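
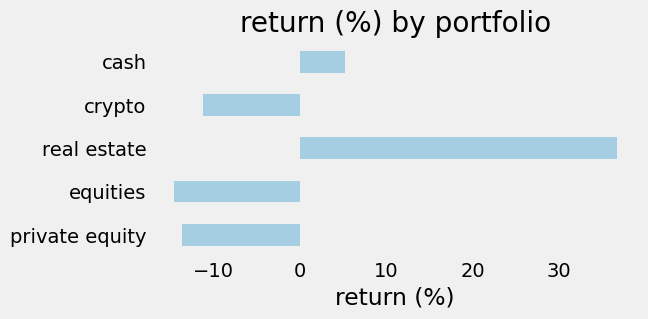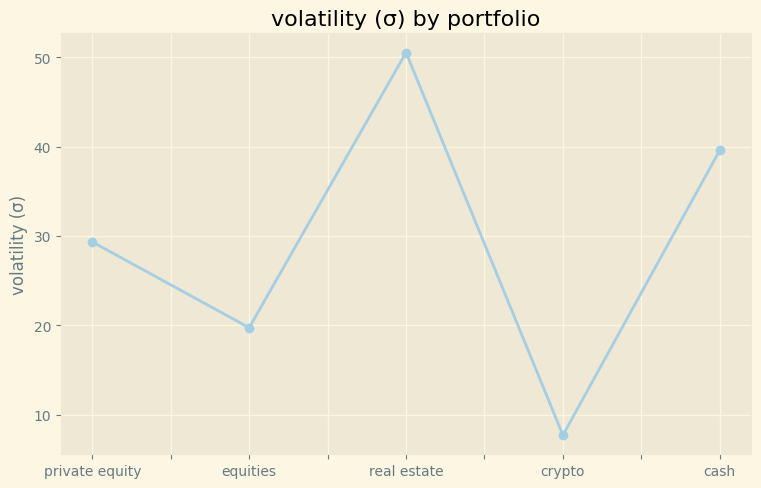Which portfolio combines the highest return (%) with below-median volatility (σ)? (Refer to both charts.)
Chart 2 median volatility (σ) ≈ 30; below-median portfolios: equities, crypto. Among those, crypto has the highest return (%) (≈ -10).

crypto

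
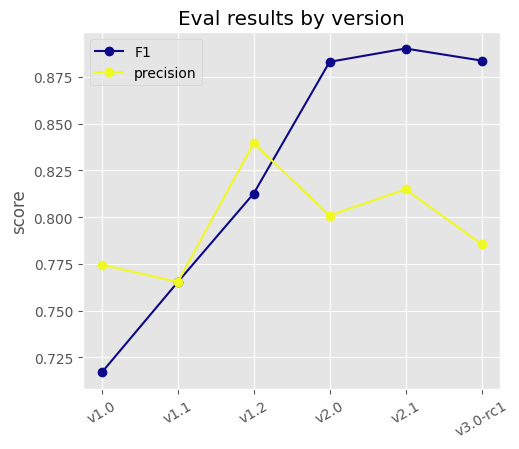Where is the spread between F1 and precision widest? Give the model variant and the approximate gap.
v3.0-rc1: F1 ≈ 0.88, precision ≈ 0.78 → gap ≈ 0.10. Next-largest (v2.0) is only ≈ 0.08.

v3.0-rc1, ≈ 0.10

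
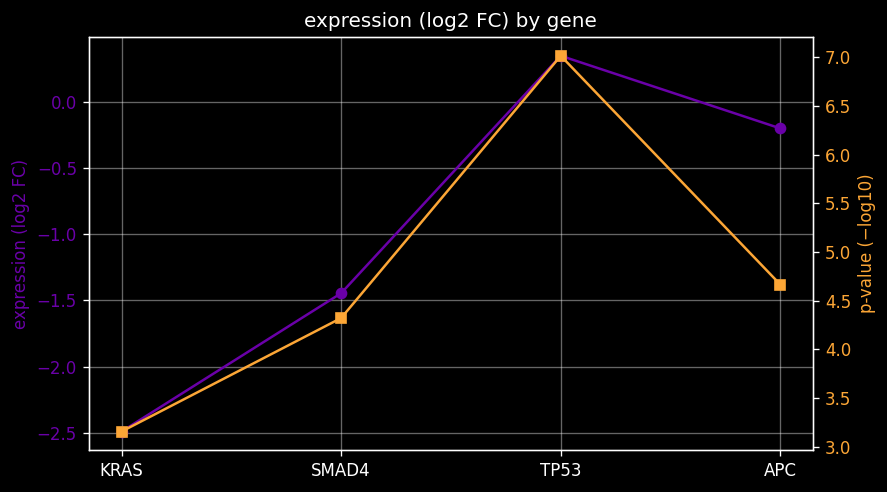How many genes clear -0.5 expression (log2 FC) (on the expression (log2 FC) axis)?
Above -0.5: TP53, APC.

2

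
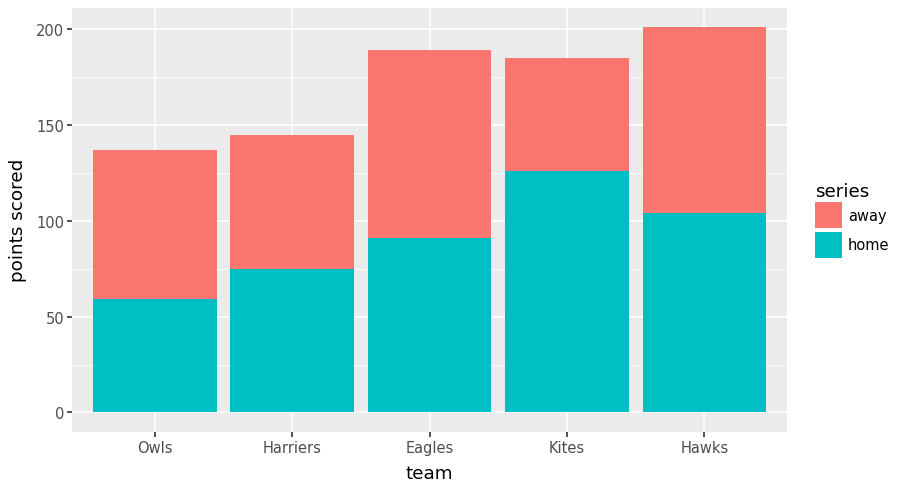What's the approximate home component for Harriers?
≈ 80

home top ≈ 80, bottom ≈ 0; segment ≈ 80.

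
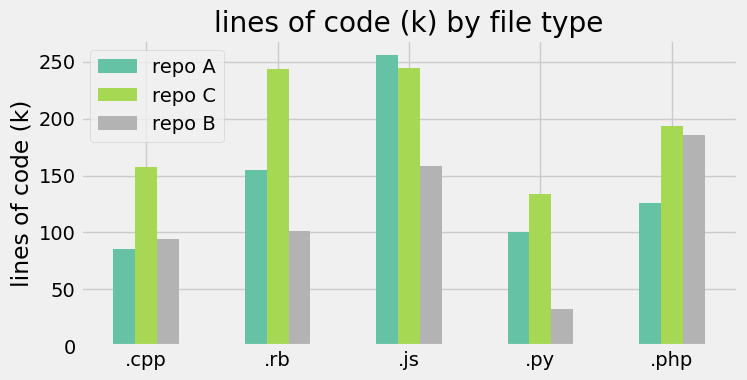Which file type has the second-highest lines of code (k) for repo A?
.rb

Top 3 for repo A: .js ≈ 250, .rb ≈ 150, .php ≈ 125.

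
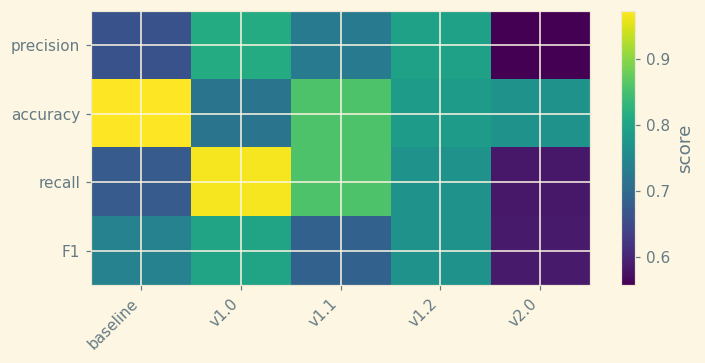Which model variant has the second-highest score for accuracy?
Top 3 for accuracy: baseline ≈ 0.95, v1.1 ≈ 0.85, v1.2 ≈ 0.80.

v1.1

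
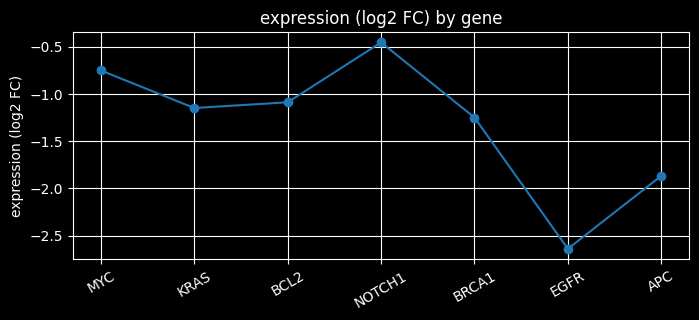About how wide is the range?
≈ 2.2

Max NOTCH1 ≈ -0.4, min EGFR ≈ -2.6; range ≈ 2.2.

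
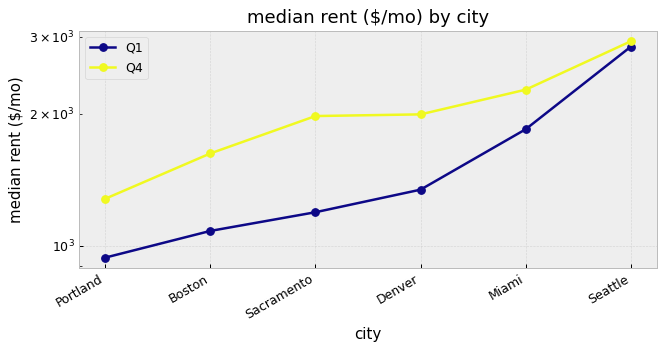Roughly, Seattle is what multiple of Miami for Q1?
≈ 1.56×

Seattle ≈ 2800, Miami ≈ 1800; 2800/1800 ≈ 1.56.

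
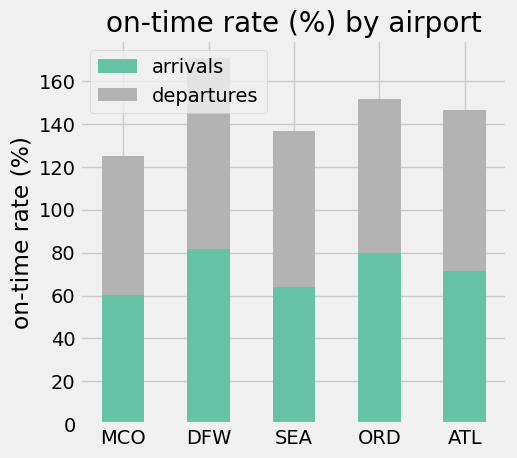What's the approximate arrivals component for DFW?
≈ 80

arrivals top ≈ 80, bottom ≈ 0; segment ≈ 80.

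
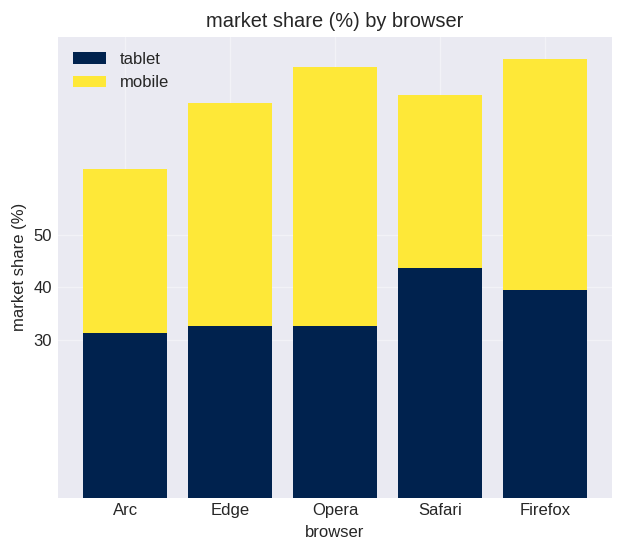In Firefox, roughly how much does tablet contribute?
≈ 40

tablet top ≈ 40, bottom ≈ 0; segment ≈ 40.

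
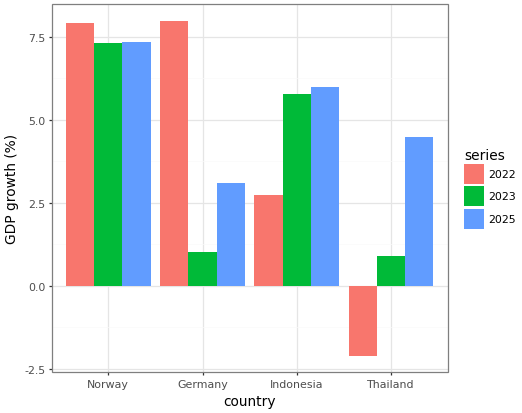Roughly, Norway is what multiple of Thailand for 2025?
Norway ≈ 7, Thailand ≈ 4; 7/4 ≈ 1.75.

≈ 1.75×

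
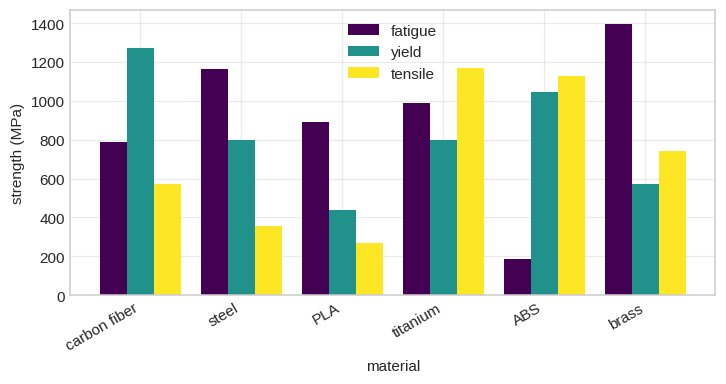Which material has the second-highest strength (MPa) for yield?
ABS

Top 3 for yield: carbon fiber ≈ 1200, ABS ≈ 1000, steel ≈ 800.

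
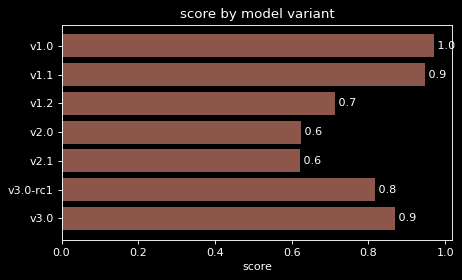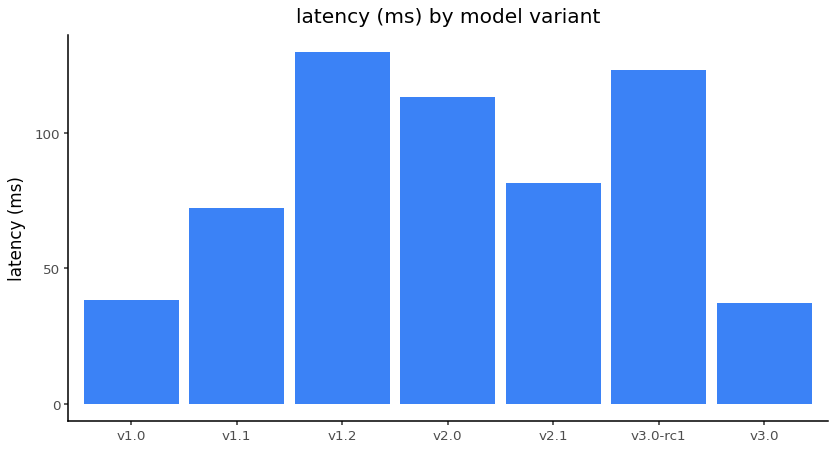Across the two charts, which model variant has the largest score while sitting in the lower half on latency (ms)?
v1.0

Chart 2 median latency (ms) ≈ 80; below-median model variants: v1.0, v1.1, v3.0. Among those, v1.0 has the highest score (≈ 1).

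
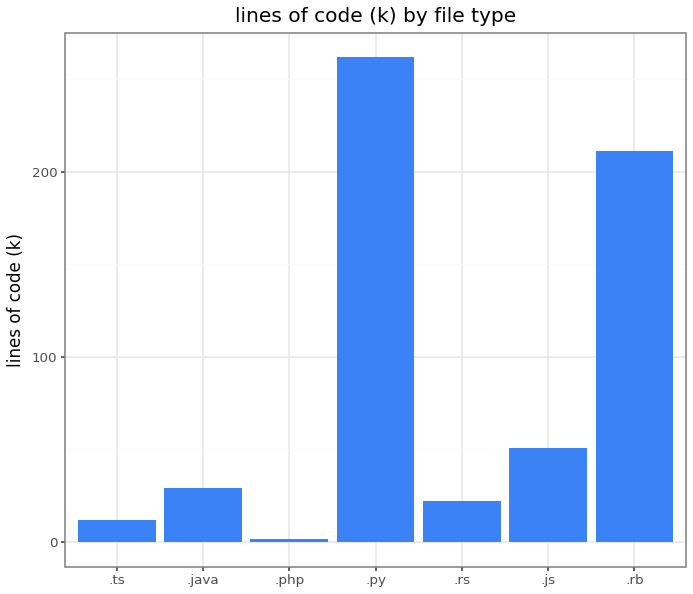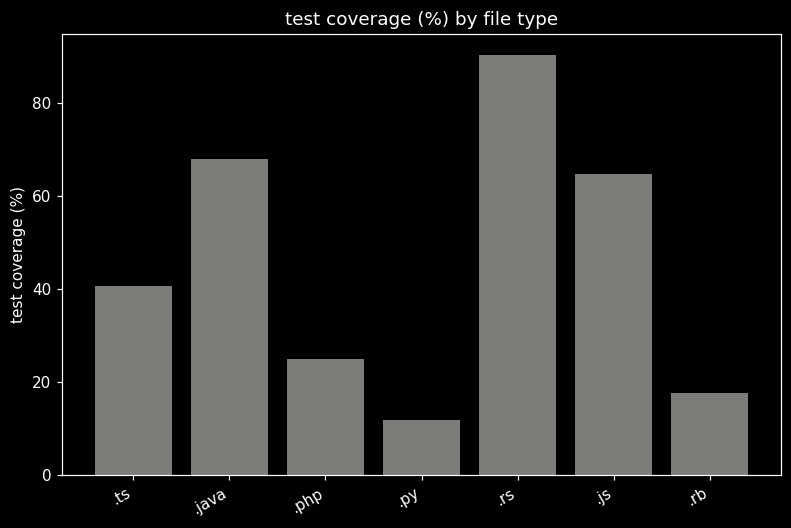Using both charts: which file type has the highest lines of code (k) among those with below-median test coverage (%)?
Chart 2 median test coverage (%) ≈ 40; below-median file types: .php, .py, .rb. Among those, .py has the highest lines of code (k) (≈ 250).

.py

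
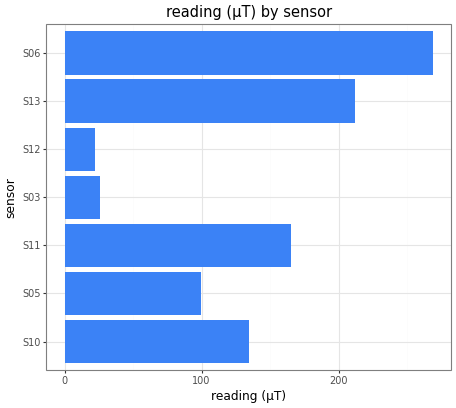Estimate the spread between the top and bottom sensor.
≈ 250

Max S06 ≈ 275, min S12 ≈ 25; range ≈ 250.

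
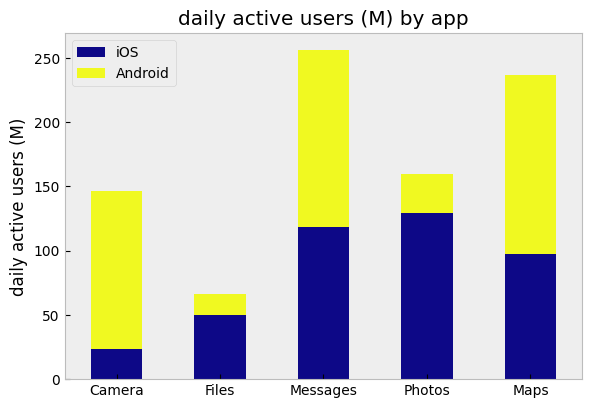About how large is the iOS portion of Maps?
≈ 100

iOS top ≈ 100, bottom ≈ 0; segment ≈ 100.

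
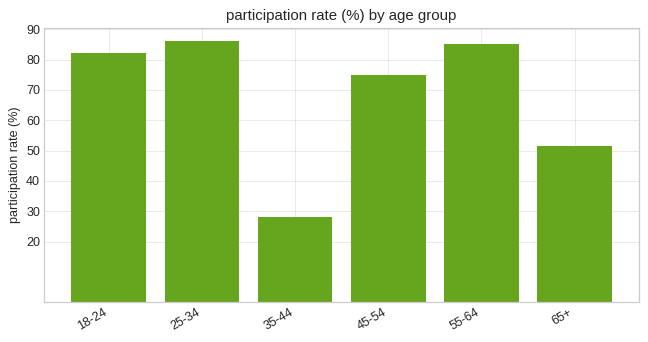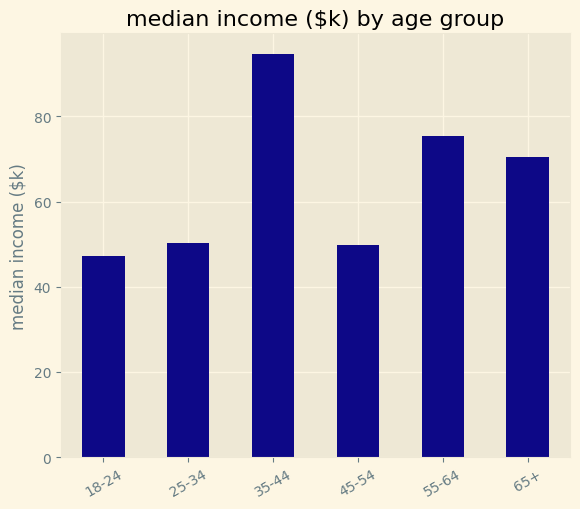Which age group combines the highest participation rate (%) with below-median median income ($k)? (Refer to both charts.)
Chart 2 median median income ($k) ≈ 60; below-median age groups: 18-24, 25-34, 45-54. Among those, 25-34 has the highest participation rate (%) (≈ 90).

25-34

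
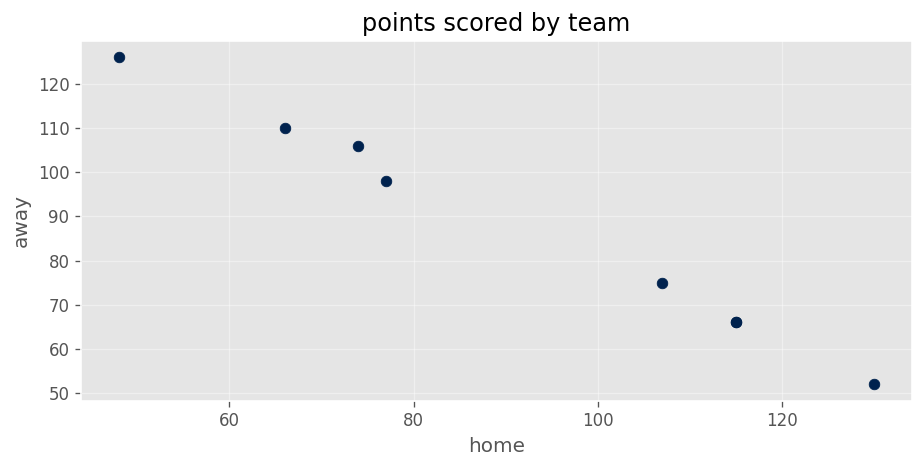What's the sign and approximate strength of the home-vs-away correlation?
negative, strong

Points are negatively correlated; strong (|r| ≈ 1.0).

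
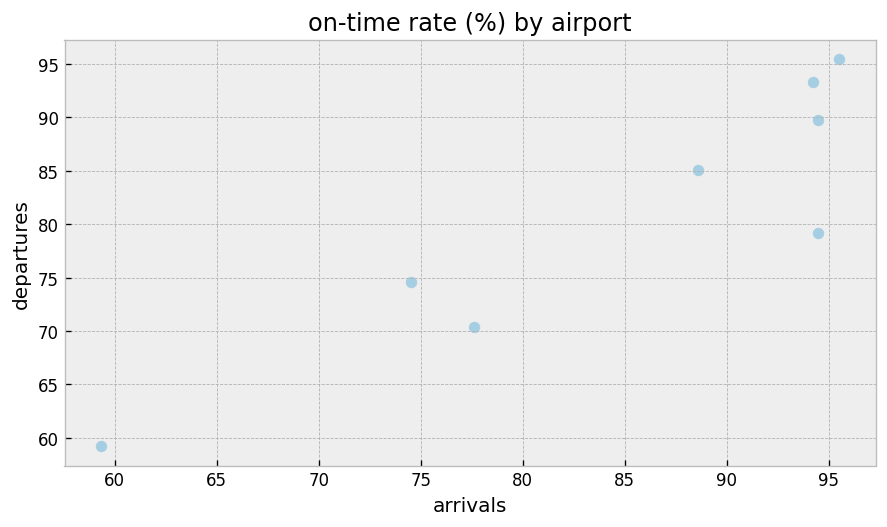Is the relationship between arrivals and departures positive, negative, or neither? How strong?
positive, strong

Points are positively correlated; strong (|r| ≈ 0.9).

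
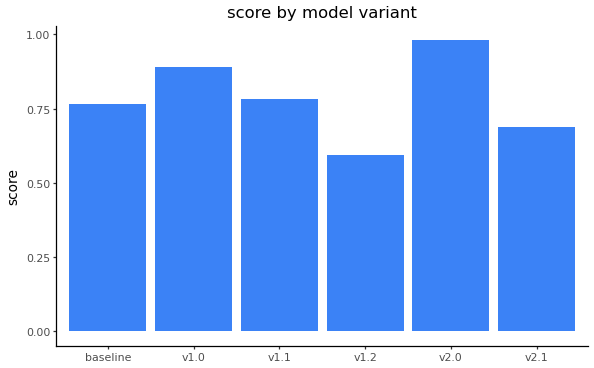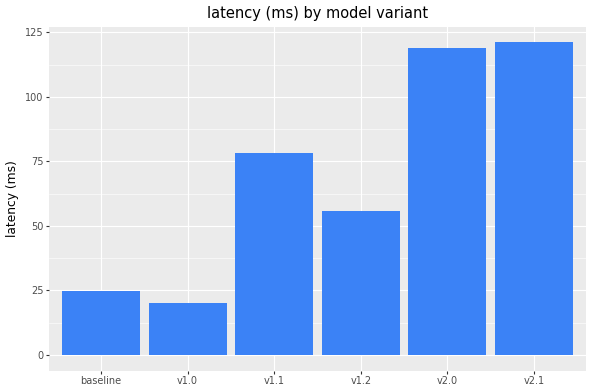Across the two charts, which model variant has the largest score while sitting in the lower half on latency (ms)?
v1.0

Chart 2 median latency (ms) ≈ 60; below-median model variants: baseline, v1.0, v1.2. Among those, v1.0 has the highest score (≈ 0.9).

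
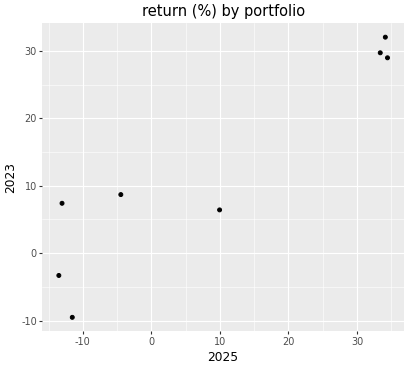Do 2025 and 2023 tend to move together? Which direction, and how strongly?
positive, strong

Points are positively correlated; strong (|r| ≈ 0.9).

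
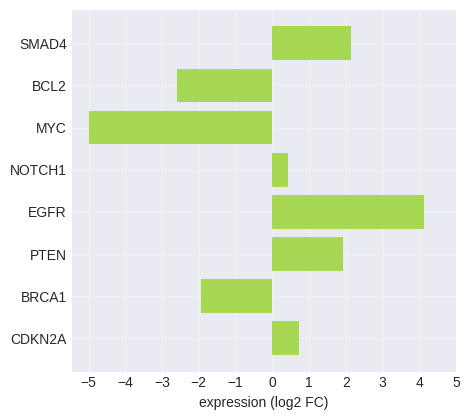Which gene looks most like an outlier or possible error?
MYC ≈ -5; the rest sit between ≈ -3 and ≈ 4.

MYC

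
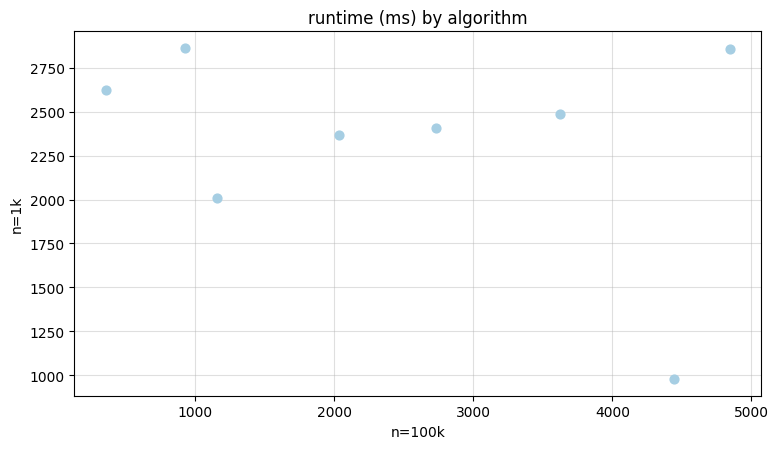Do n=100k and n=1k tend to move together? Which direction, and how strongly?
negative, weak

Points are negatively correlated; weak (|r| ≈ 0.3).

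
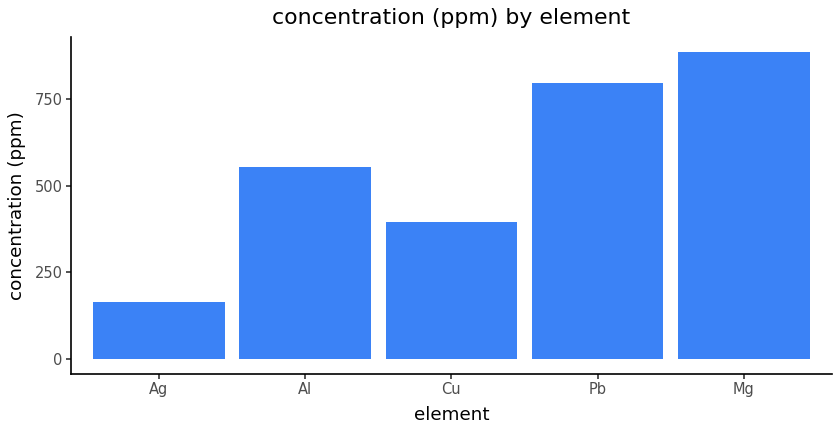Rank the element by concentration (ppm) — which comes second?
Top 3: Mg ≈ 900, Pb ≈ 800, Al ≈ 600.

Pb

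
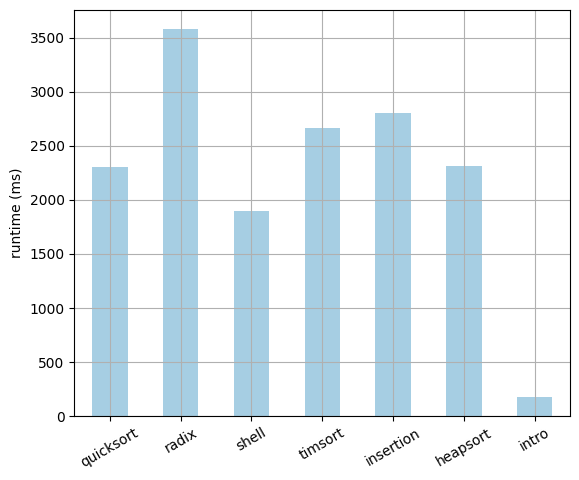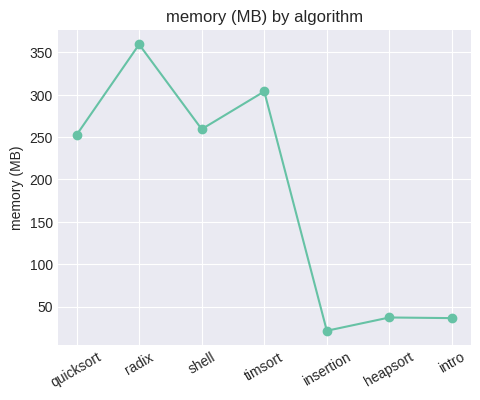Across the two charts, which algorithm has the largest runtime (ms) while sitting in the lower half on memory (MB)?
Chart 2 median memory (MB) ≈ 250; below-median algorithms: insertion, heapsort, intro. Among those, insertion has the highest runtime (ms) (≈ 3000).

insertion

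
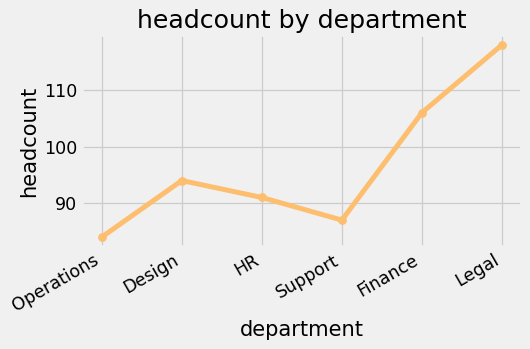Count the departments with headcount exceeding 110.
Above 110: Legal.

1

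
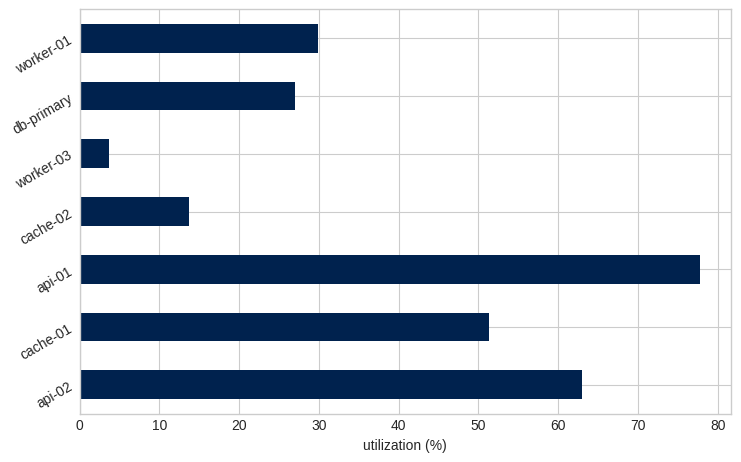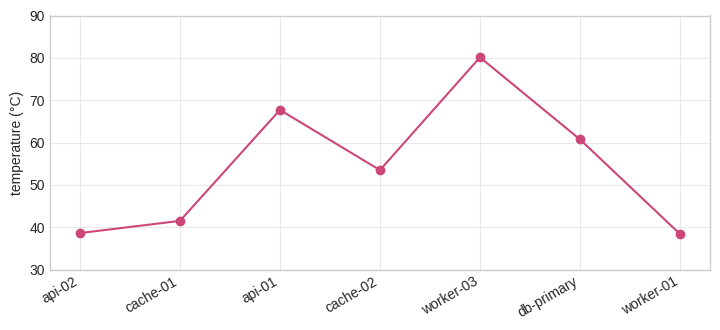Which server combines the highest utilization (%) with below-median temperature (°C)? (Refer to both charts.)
Chart 2 median temperature (°C) ≈ 50; below-median servers: api-02, cache-01, worker-01. Among those, api-02 has the highest utilization (%) (≈ 60).

api-02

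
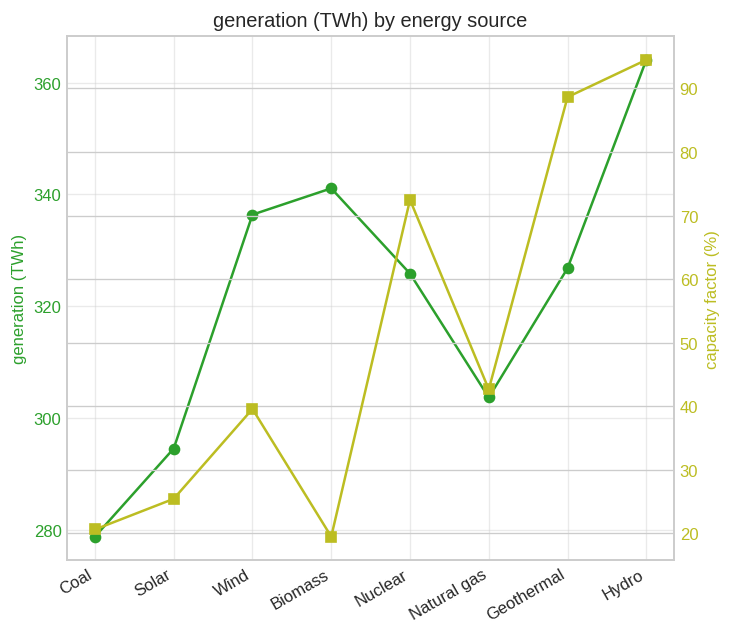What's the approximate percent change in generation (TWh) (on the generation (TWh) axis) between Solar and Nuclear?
Solar ≈ 290, Nuclear ≈ 330; (330 − 290) / 290 ≈ +13.8%.

≈ +13.8%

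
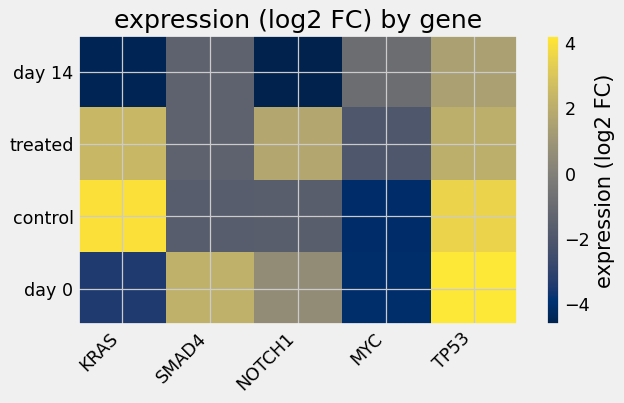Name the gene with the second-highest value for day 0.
SMAD4

Top 3 for day 0: TP53 ≈ 4, SMAD4 ≈ 2, NOTCH1 ≈ 1.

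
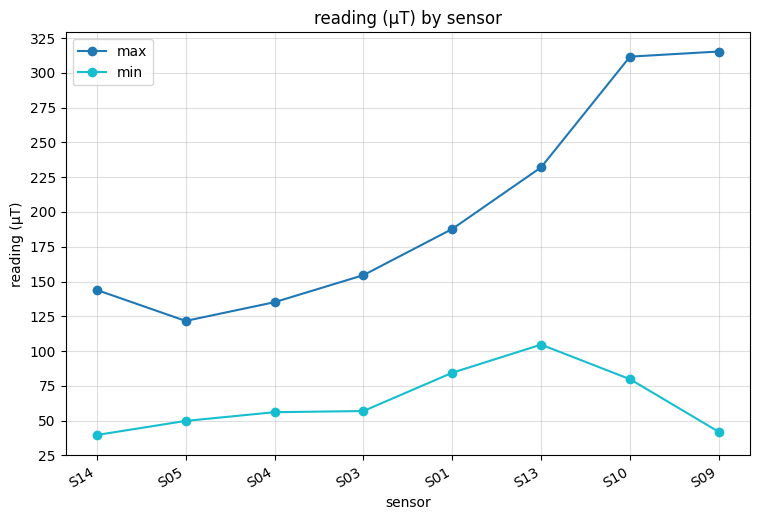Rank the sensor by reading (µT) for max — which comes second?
S10

Top 3 for max: S09 ≈ 325, S10 ≈ 300, S13 ≈ 225.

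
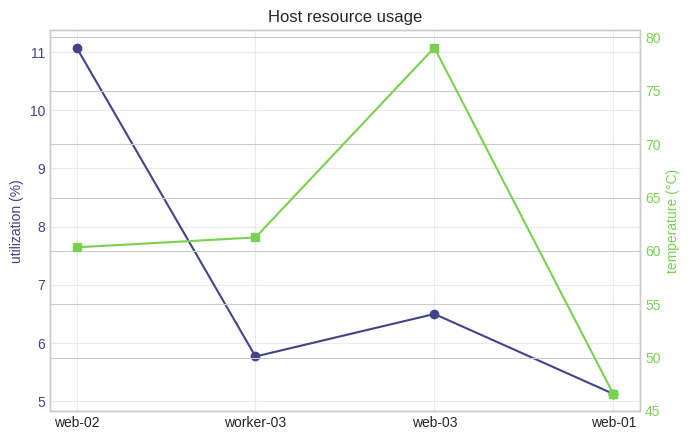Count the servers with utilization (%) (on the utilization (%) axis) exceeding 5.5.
Above 5.5: web-02, worker-03, web-03.

3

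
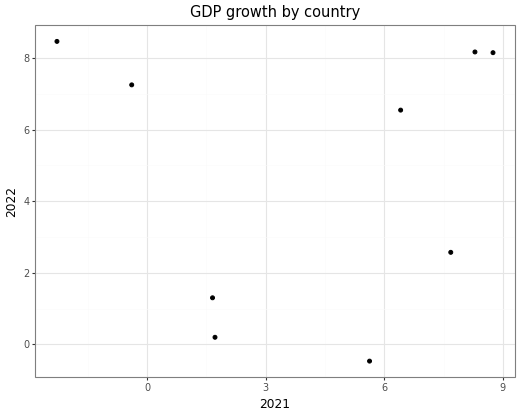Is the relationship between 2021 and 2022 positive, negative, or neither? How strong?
no clear correlation

Points are roughly uncorrelated; weak (|r| ≈ 0.0).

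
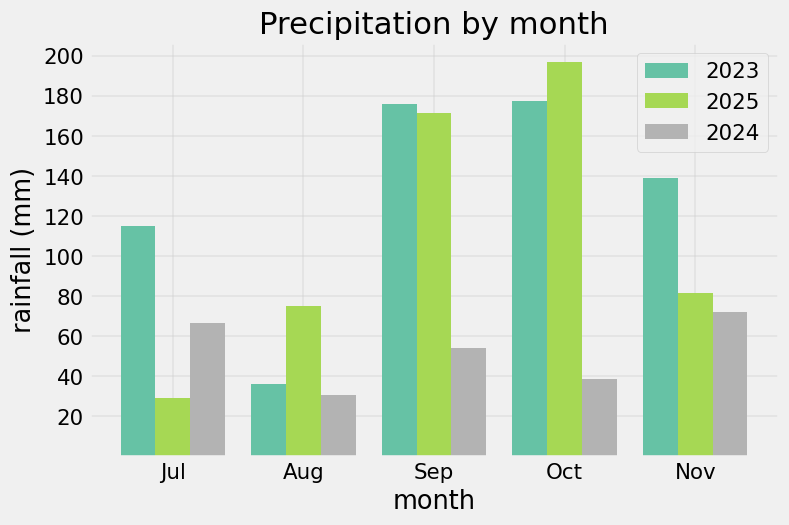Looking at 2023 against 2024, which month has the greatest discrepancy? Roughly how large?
Oct, ≈ 140 mm

Oct: 2023 ≈ 180, 2024 ≈ 40 → gap ≈ 140. Next-largest (Sep) is only ≈ 120.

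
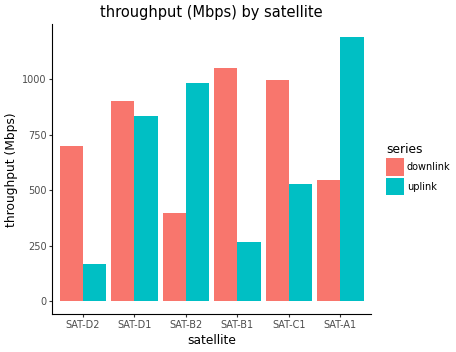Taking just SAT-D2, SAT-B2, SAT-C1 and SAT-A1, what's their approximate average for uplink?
≈ 725

(200 + 1000 + 500 + 1200) / 4 ≈ 725.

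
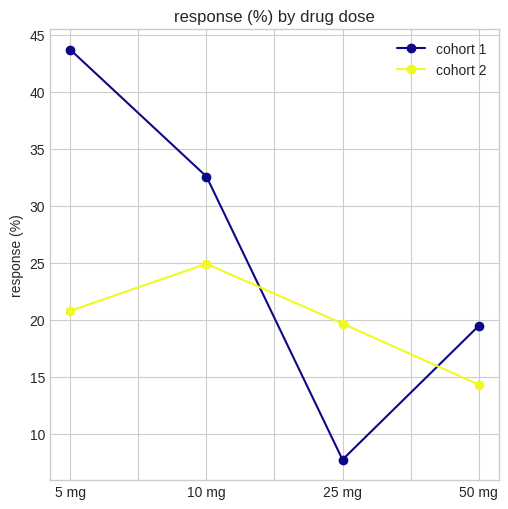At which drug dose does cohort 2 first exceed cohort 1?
25 mg

10 mg: cohort 2 ≈ 25 vs cohort 1 ≈ 35 (not yet); 25 mg: cohort 2 ≈ 20 vs cohort 1 ≈ 10 (first crossover).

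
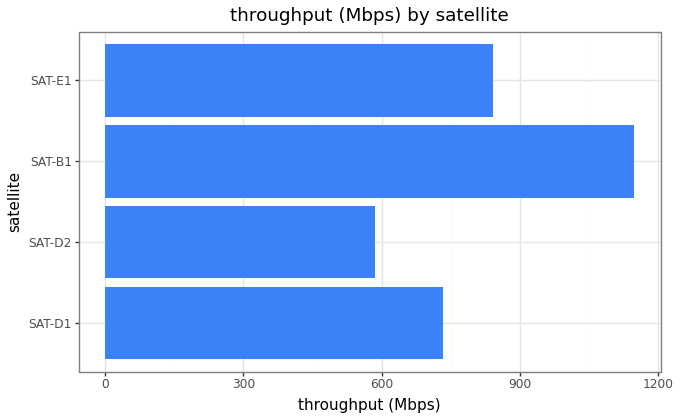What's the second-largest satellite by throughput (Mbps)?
SAT-E1

Top 3: SAT-B1 ≈ 1100, SAT-E1 ≈ 800, SAT-D1 ≈ 700.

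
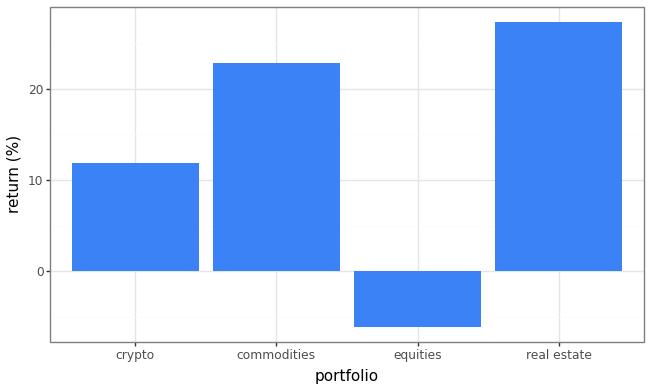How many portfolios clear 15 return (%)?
Above 15: commodities, real estate.

2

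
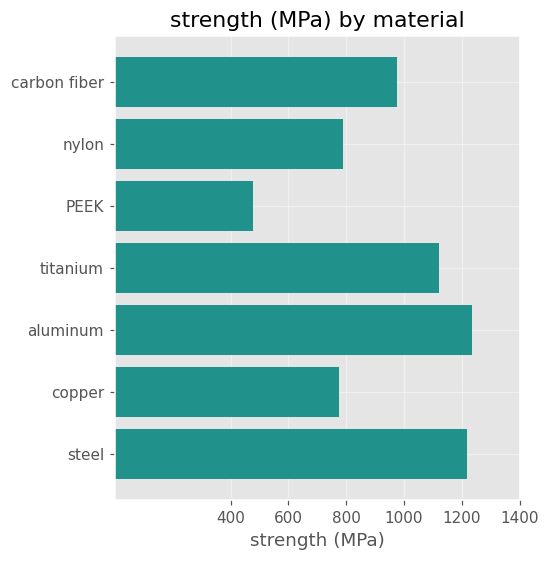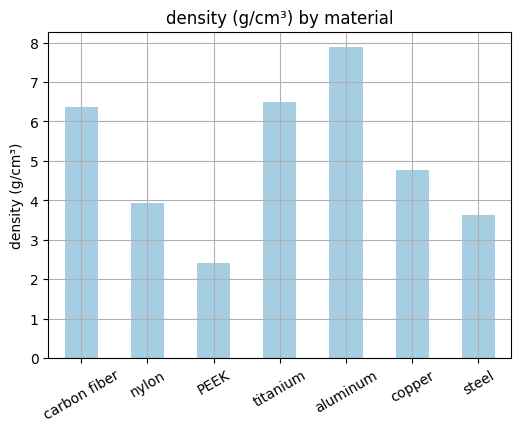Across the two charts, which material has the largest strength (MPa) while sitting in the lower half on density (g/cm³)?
steel

Chart 2 median density (g/cm³) ≈ 5; below-median materials: nylon, PEEK, steel. Among those, steel has the highest strength (MPa) (≈ 1200).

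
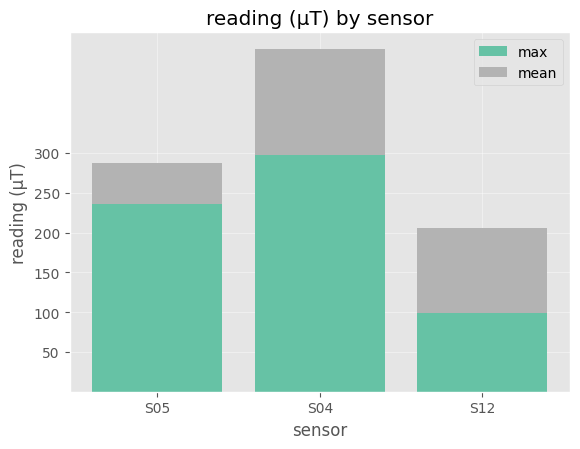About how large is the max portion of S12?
max top ≈ 100, bottom ≈ 0; segment ≈ 100.

≈ 100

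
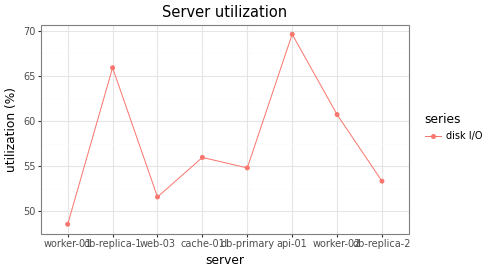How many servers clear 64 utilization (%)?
2

Above 64: db-replica-1, api-01.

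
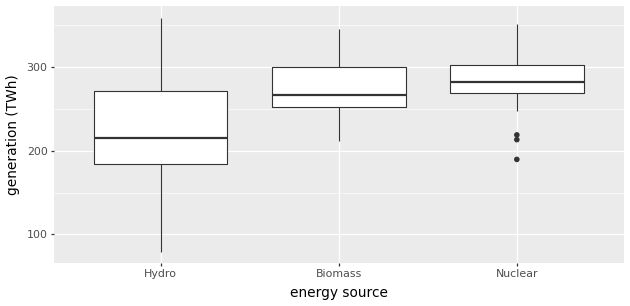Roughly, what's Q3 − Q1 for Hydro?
Q3 ≈ 270, Q1 ≈ 185; IQR ≈ 85.

≈ 85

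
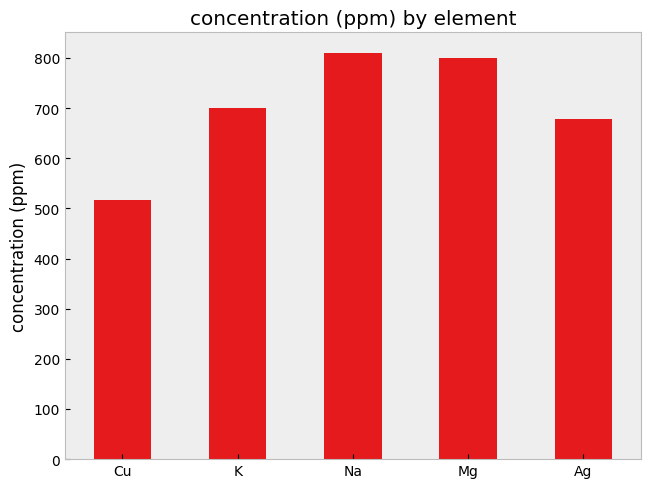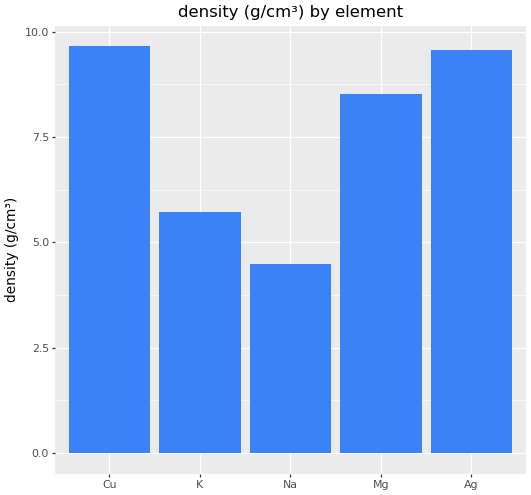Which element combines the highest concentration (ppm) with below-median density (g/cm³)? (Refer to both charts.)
Chart 2 median density (g/cm³) ≈ 9; below-median elements: K, Na. Among those, Na has the highest concentration (ppm) (≈ 800).

Na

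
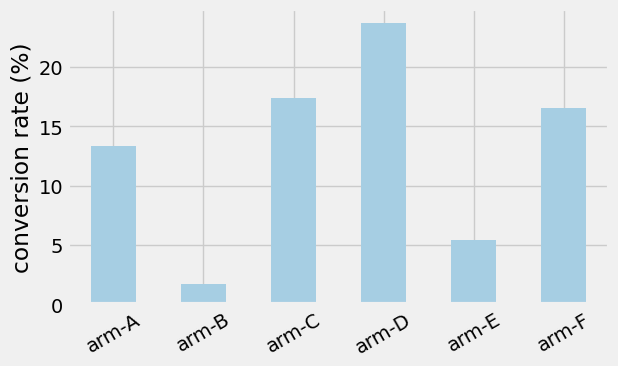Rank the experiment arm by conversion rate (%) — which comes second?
arm-C

Top 3: arm-D ≈ 24, arm-C ≈ 18, arm-F ≈ 16.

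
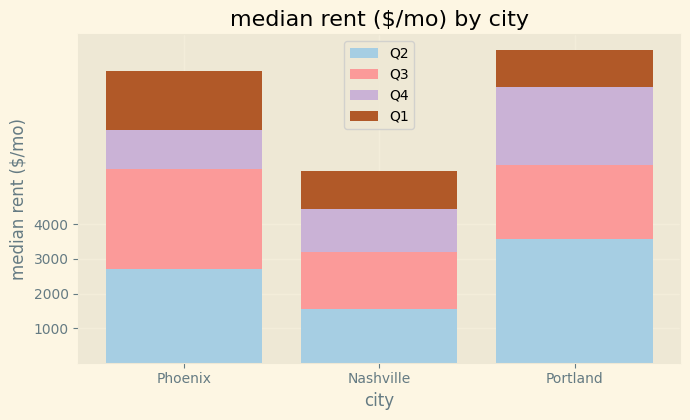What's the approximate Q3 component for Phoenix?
Q3 top ≈ 6000, bottom ≈ 3000; segment ≈ 3000.

≈ 3000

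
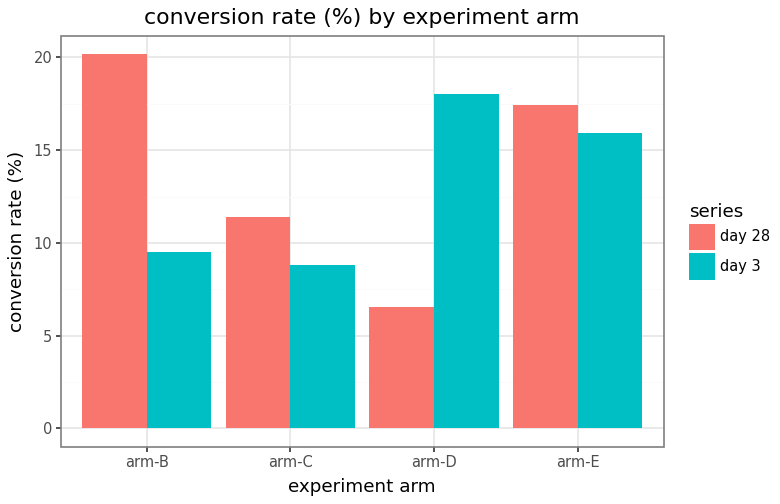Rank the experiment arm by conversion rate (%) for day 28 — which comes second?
arm-E

Top 3 for day 28: arm-B ≈ 20, arm-E ≈ 18, arm-C ≈ 12.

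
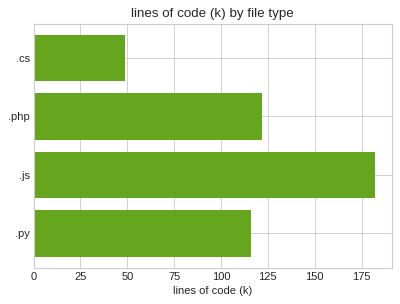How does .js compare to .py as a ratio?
≈ 1.5×

.js ≈ 180, .py ≈ 120; 180/120 ≈ 1.5.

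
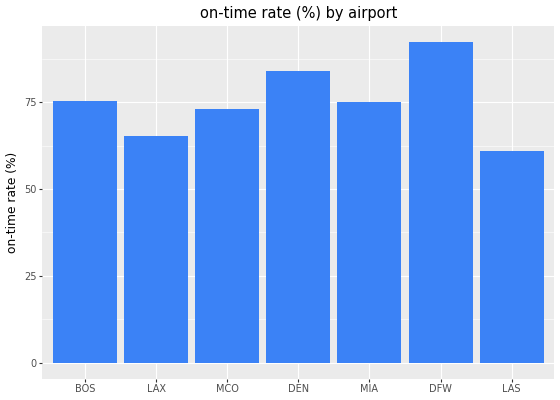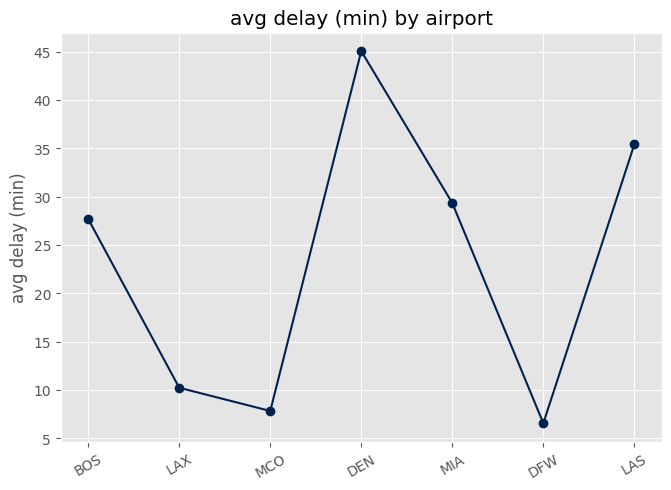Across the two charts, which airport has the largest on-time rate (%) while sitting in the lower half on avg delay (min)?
DFW

Chart 2 median avg delay (min) ≈ 30; below-median airports: LAX, MCO, DFW. Among those, DFW has the highest on-time rate (%) (≈ 90).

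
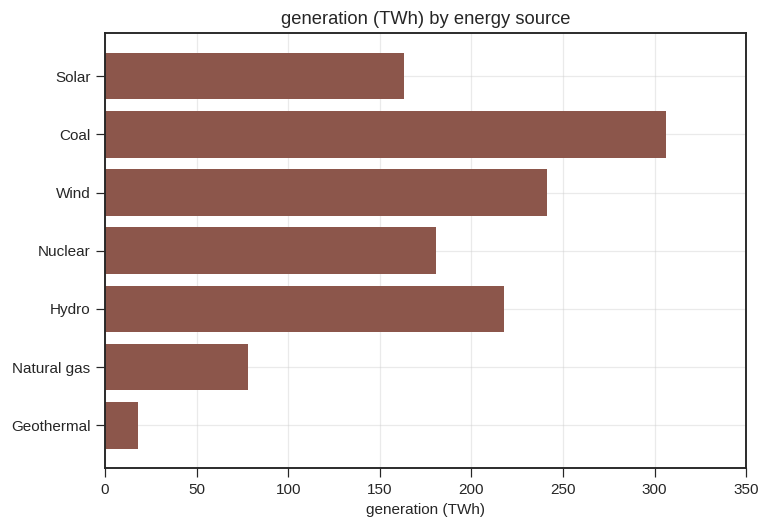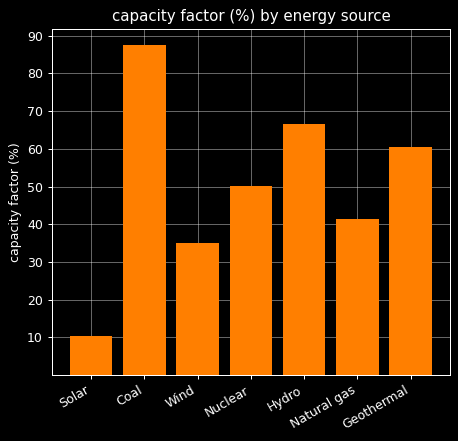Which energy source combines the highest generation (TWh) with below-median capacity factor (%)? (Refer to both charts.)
Chart 2 median capacity factor (%) ≈ 50; below-median energy sources: Solar, Wind, Natural gas. Among those, Wind has the highest generation (TWh) (≈ 250).

Wind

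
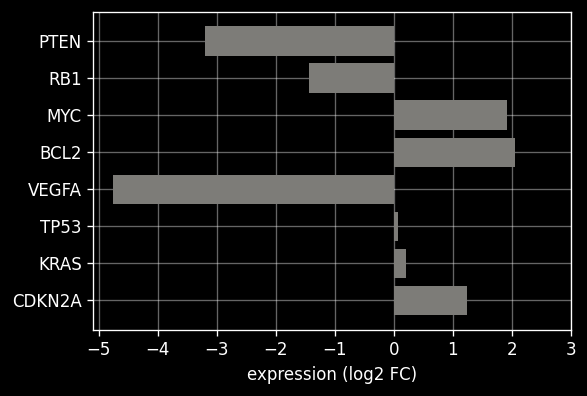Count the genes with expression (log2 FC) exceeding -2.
6

Above -2: RB1, MYC, BCL2, TP53, KRAS, CDKN2A.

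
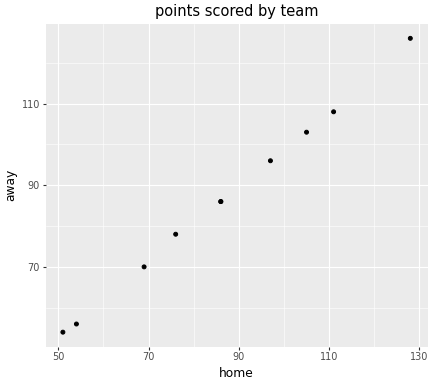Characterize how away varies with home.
positive, strong

Points are positively correlated; strong (|r| ≈ 1.0).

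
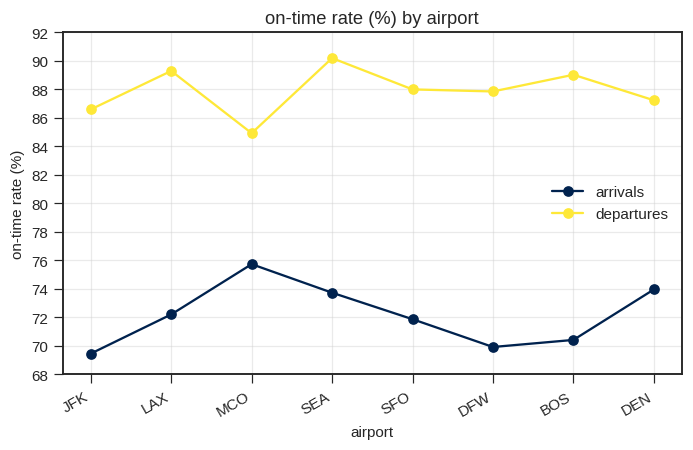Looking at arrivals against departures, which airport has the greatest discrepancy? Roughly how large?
BOS: arrivals ≈ 70, departures ≈ 90 → gap ≈ 20. Next-largest (DFW) is only ≈ 18.

BOS, ≈ 20 %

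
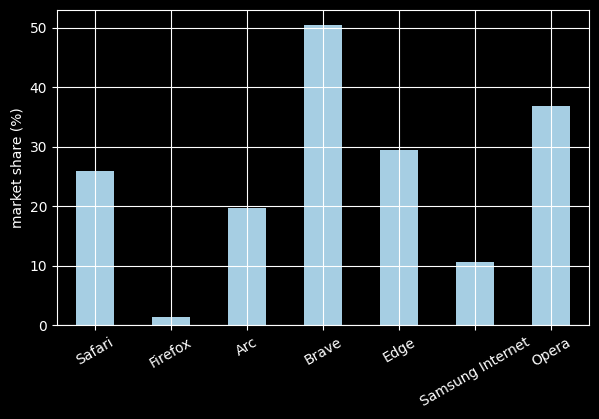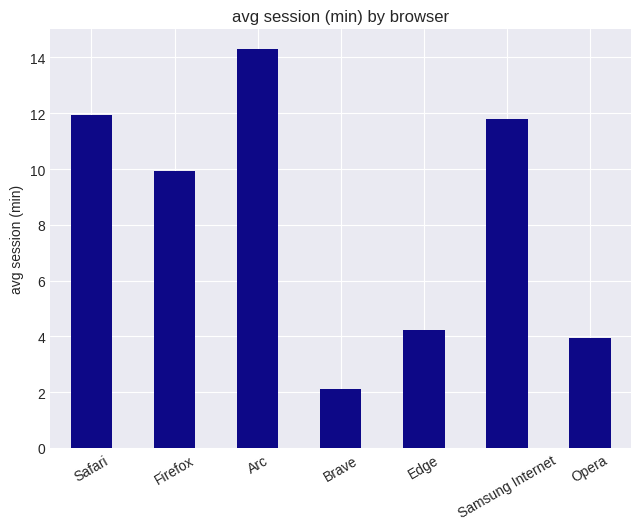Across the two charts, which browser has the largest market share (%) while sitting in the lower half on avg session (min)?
Brave

Chart 2 median avg session (min) ≈ 10; below-median browsers: Brave, Edge, Opera. Among those, Brave has the highest market share (%) (≈ 50).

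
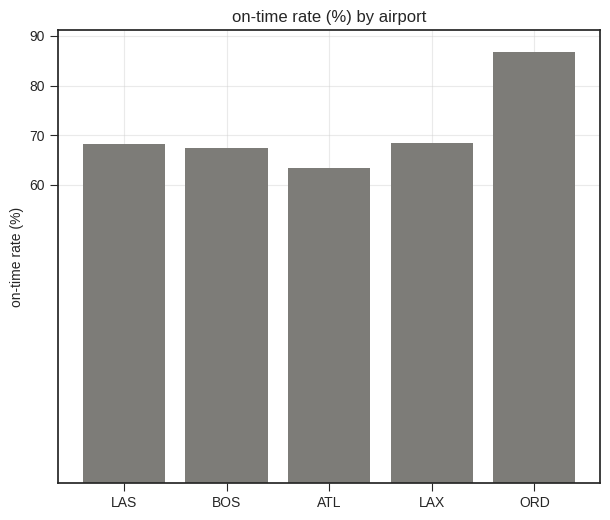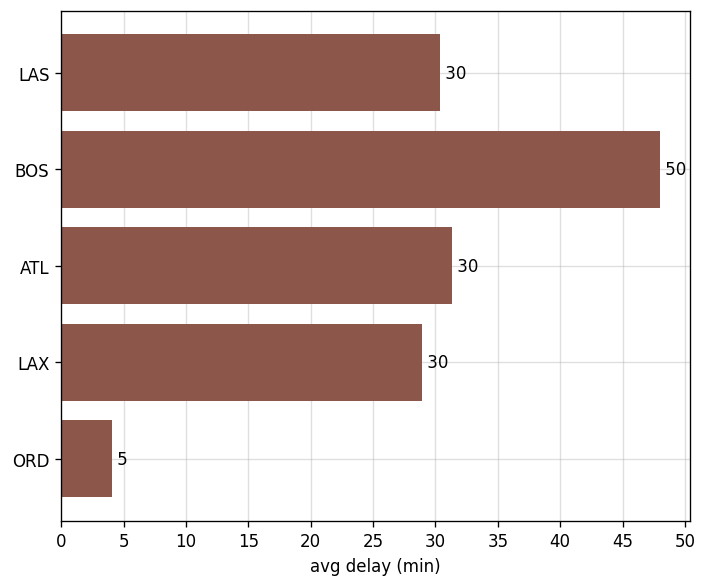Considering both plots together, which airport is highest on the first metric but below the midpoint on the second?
ORD

Chart 2 median avg delay (min) ≈ 30; below-median airports: LAX, ORD. Among those, ORD has the highest on-time rate (%) (≈ 90).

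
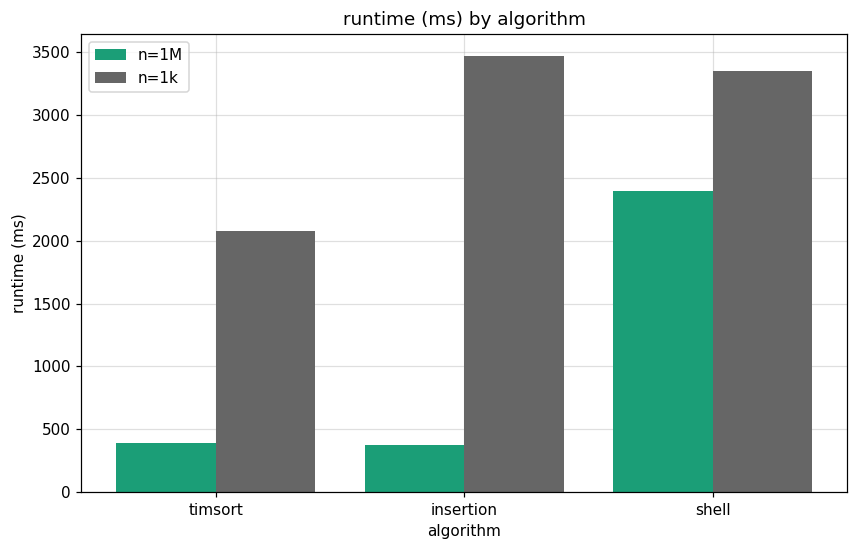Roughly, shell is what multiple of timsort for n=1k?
≈ 1.75×

shell ≈ 3500, timsort ≈ 2000; 3500/2000 ≈ 1.75.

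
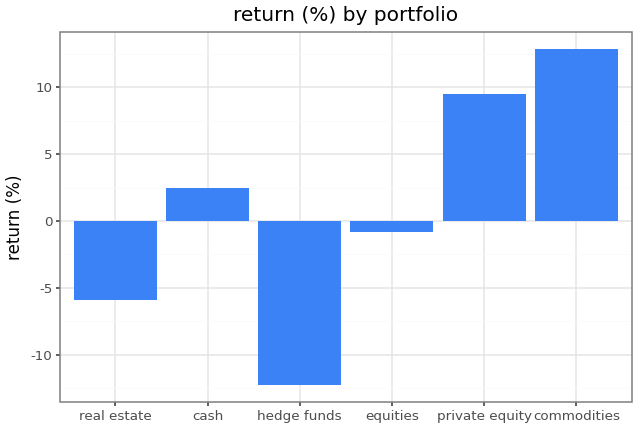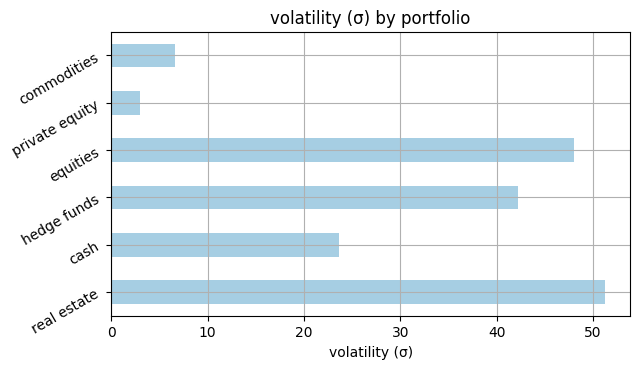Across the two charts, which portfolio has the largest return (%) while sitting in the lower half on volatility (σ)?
Chart 2 median volatility (σ) ≈ 35; below-median portfolios: cash, private equity, commodities. Among those, commodities has the highest return (%) (≈ 12).

commodities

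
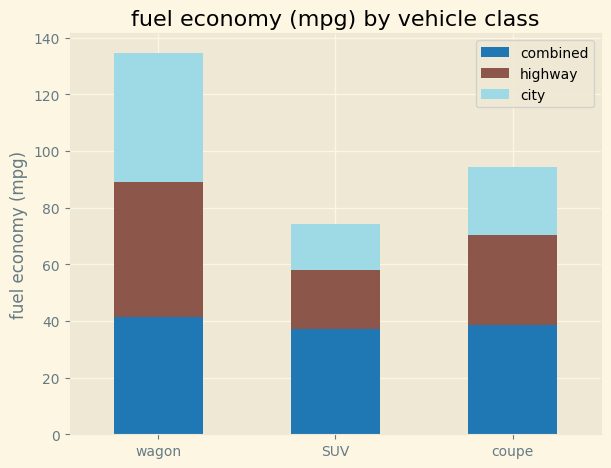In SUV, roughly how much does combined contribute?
≈ 40

combined top ≈ 40, bottom ≈ 0; segment ≈ 40.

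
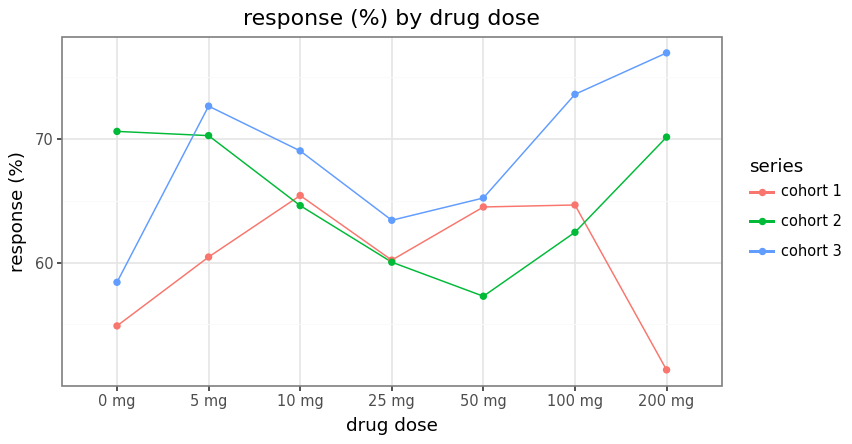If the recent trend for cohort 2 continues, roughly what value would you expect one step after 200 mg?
≈ 77.5

Last three: 55, 60, 70 → slope ≈ 7.5/step → next ≈ 77.5.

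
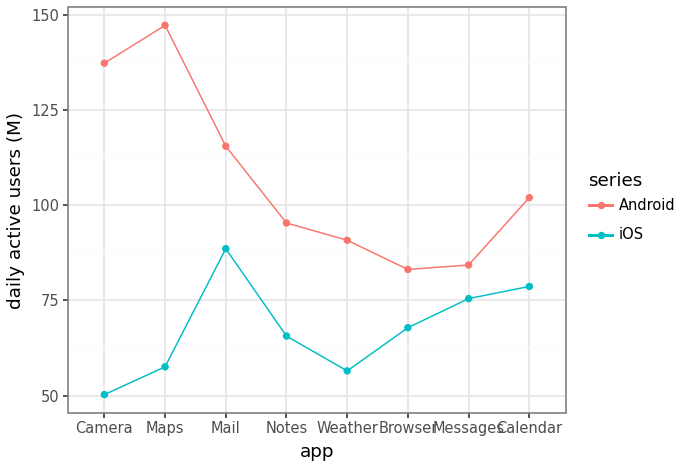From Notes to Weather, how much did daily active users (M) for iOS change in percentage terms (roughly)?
≈ -14.3%

Notes ≈ 70, Weather ≈ 60; (60 − 70) / 70 ≈ -14.3%.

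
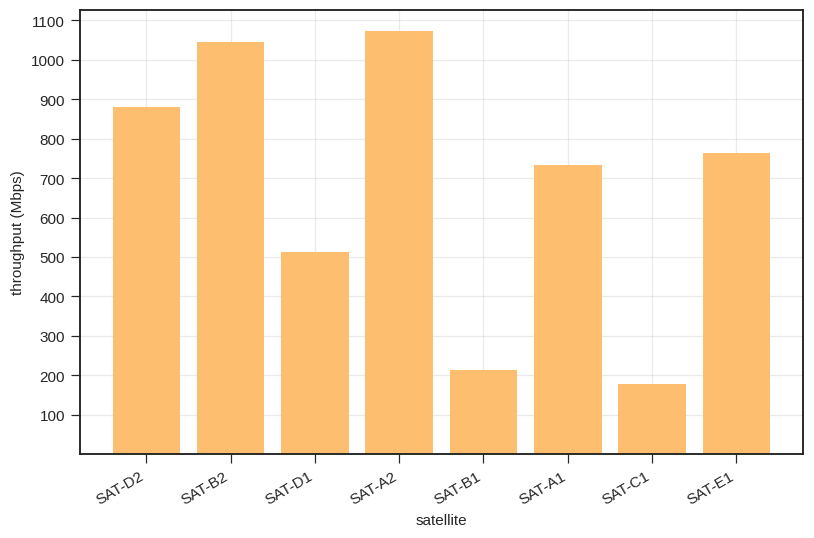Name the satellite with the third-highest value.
SAT-D2

Top 4: SAT-A2 ≈ 1100, SAT-B2 ≈ 1000, SAT-D2 ≈ 900, SAT-E1 ≈ 800.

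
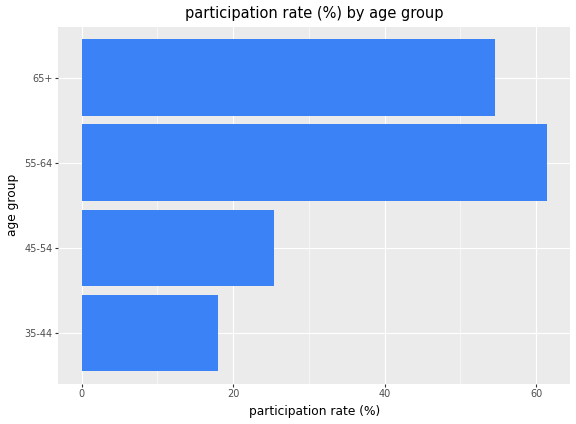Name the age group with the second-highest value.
Top 3: 55-64 ≈ 60, 65+ ≈ 50, 45-54 ≈ 30.

65+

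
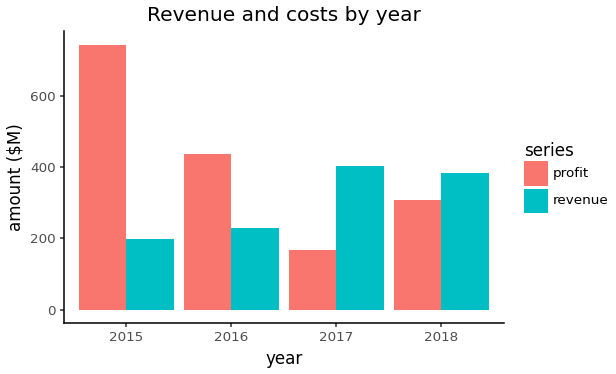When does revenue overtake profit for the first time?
2017

2016: revenue ≈ 200 vs profit ≈ 400 (not yet); 2017: revenue ≈ 400 vs profit ≈ 200 (first crossover).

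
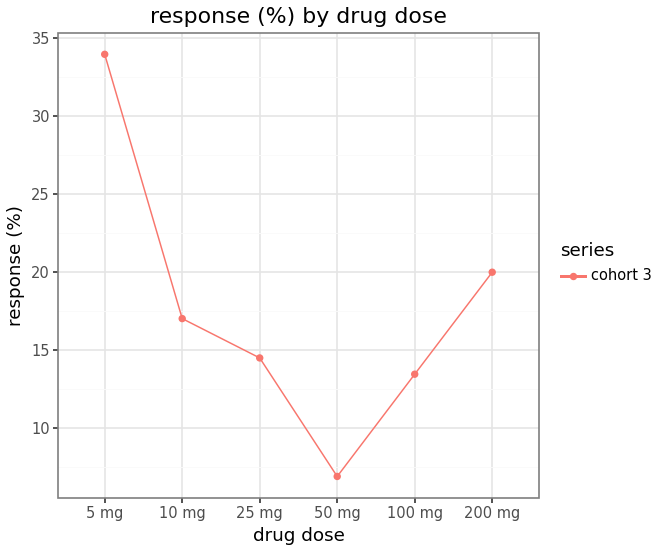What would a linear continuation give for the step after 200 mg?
≈ 27.5

Last three: 5, 15, 20 → slope ≈ 7.5/step → next ≈ 27.5.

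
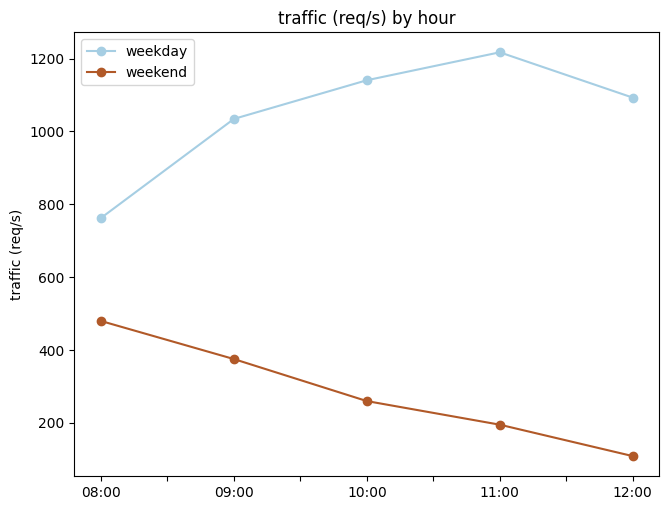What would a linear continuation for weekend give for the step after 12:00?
Last three: 300, 200, 100 → slope ≈ -100/step → next ≈ 0.

≈ 0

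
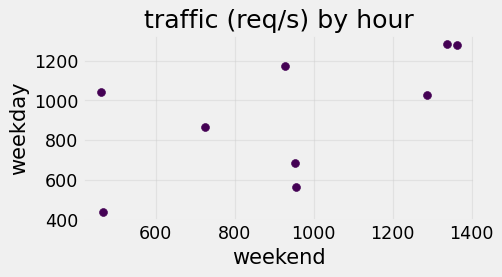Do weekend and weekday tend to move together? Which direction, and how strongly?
positive, moderate

Points are positively correlated; moderate (|r| ≈ 0.6).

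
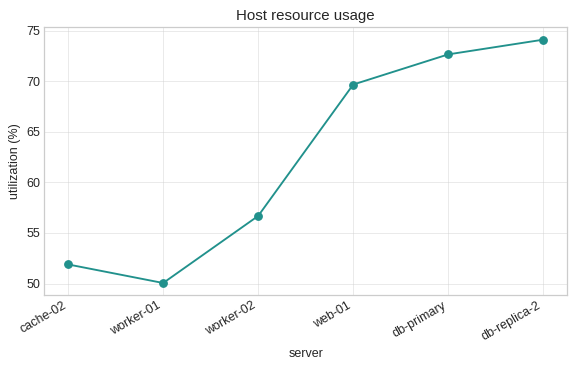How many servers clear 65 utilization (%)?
Above 65: web-01, db-primary, db-replica-2.

3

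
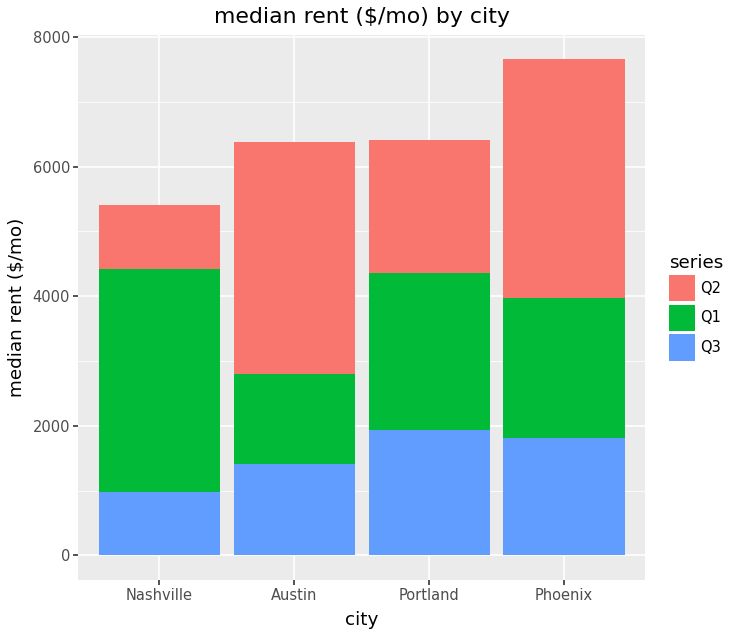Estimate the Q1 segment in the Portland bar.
≈ 2000

Q1 top ≈ 4000, bottom ≈ 2000; segment ≈ 2000.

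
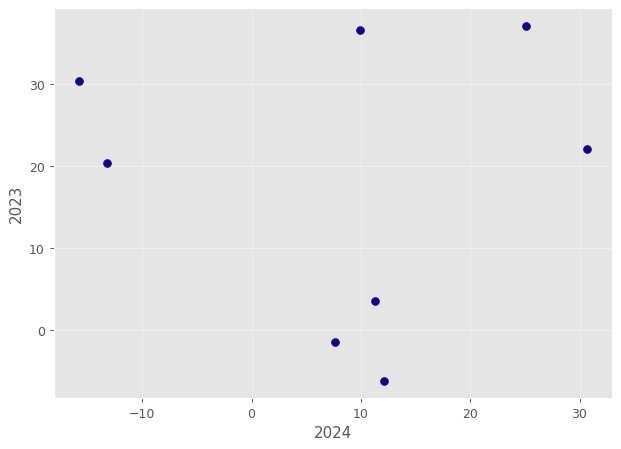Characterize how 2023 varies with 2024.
Points are roughly uncorrelated; weak (|r| ≈ 0.0).

no clear correlation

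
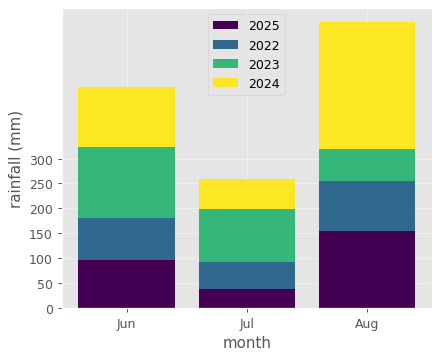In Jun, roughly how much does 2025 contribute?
≈ 100

2025 top ≈ 100, bottom ≈ 0; segment ≈ 100.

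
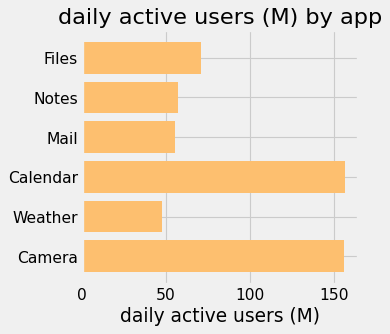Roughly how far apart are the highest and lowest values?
Max Calendar ≈ 160, min Weather ≈ 40; range ≈ 120.

≈ 120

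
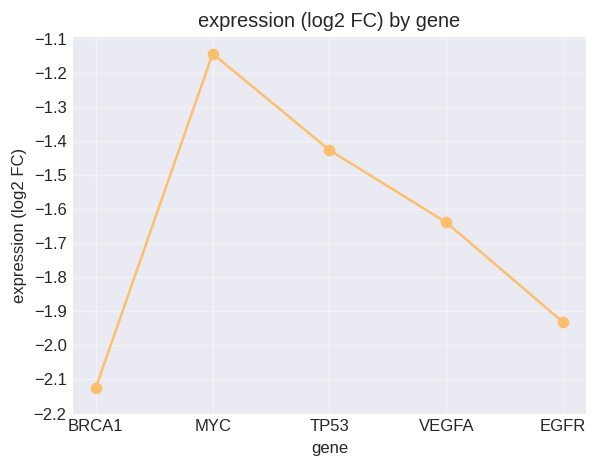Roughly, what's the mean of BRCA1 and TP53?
(-2.1 + -1.4) / 2 ≈ -1.75.

≈ -1.75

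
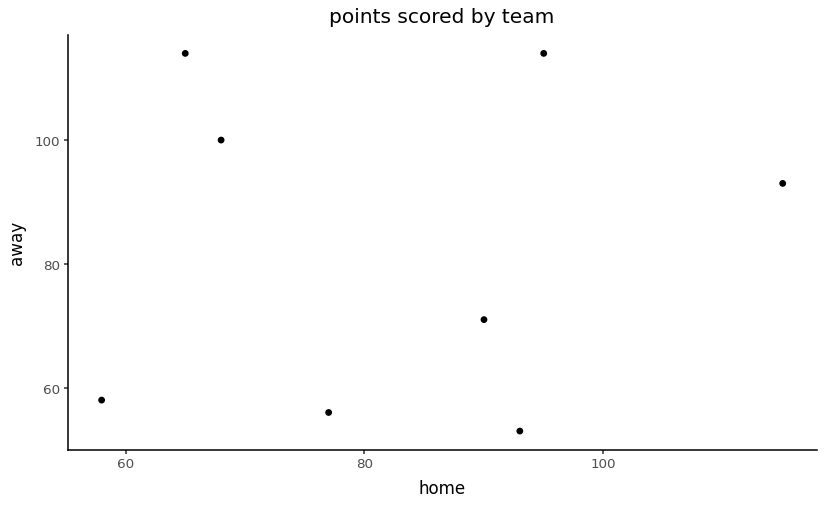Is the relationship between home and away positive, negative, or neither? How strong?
Points are roughly uncorrelated; weak (|r| ≈ 0.1).

no clear correlation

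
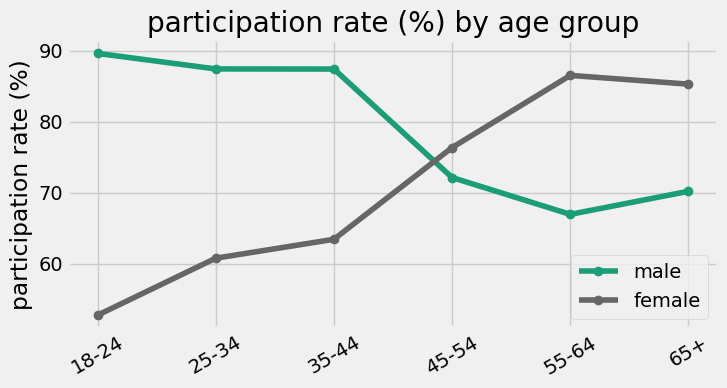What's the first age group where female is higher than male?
35-44: female ≈ 65 vs male ≈ 85 (not yet); 45-54: female ≈ 75 vs male ≈ 70 (first crossover).

45-54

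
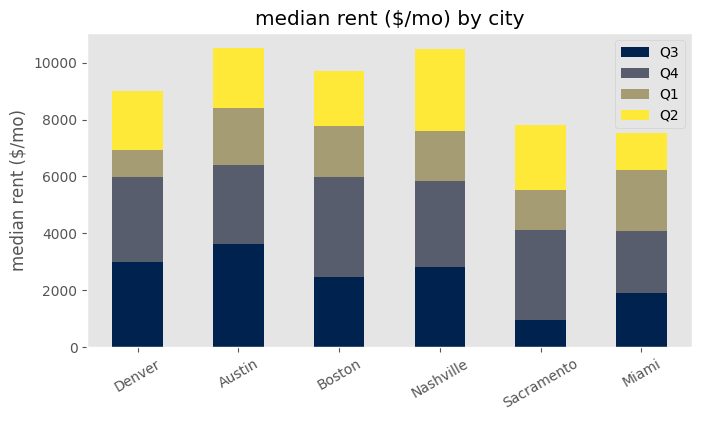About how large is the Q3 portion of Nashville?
Q3 top ≈ 3000, bottom ≈ 0; segment ≈ 3000.

≈ 3000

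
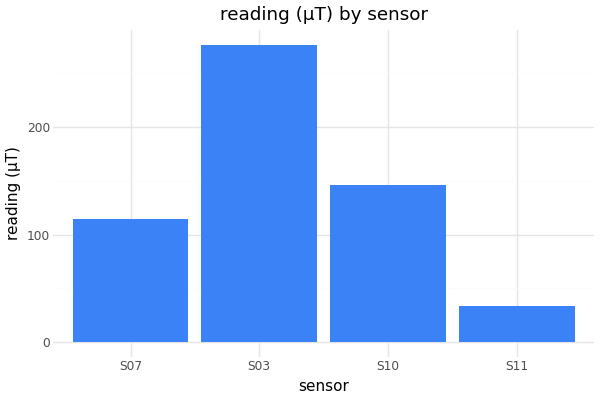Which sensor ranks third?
Top 4: S03 ≈ 275, S10 ≈ 150, S07 ≈ 125, S11 ≈ 25.

S07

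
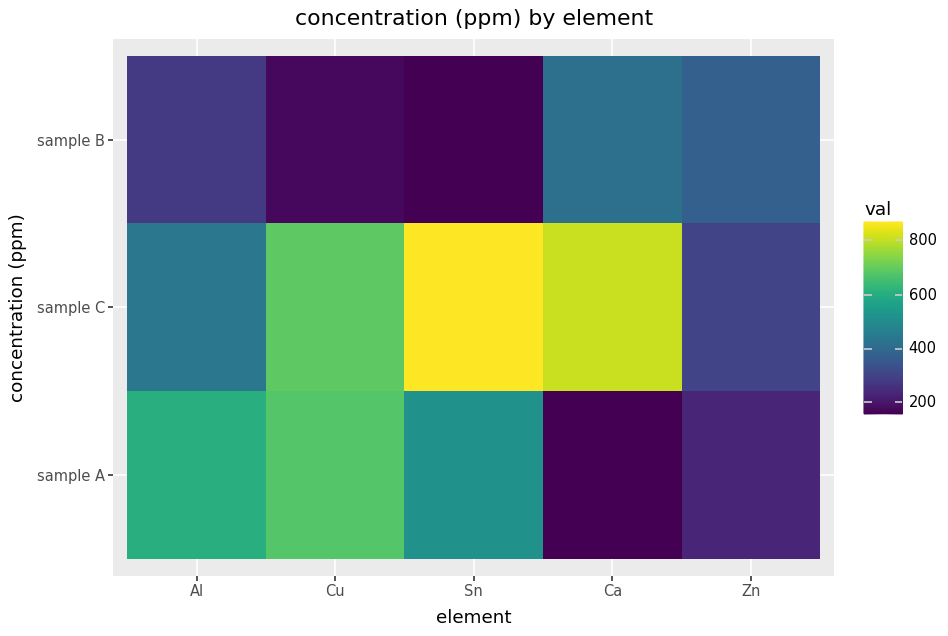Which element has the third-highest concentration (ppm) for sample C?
Cu

Top 4 for sample C: Sn ≈ 900, Ca ≈ 800, Cu ≈ 700, Al ≈ 400.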